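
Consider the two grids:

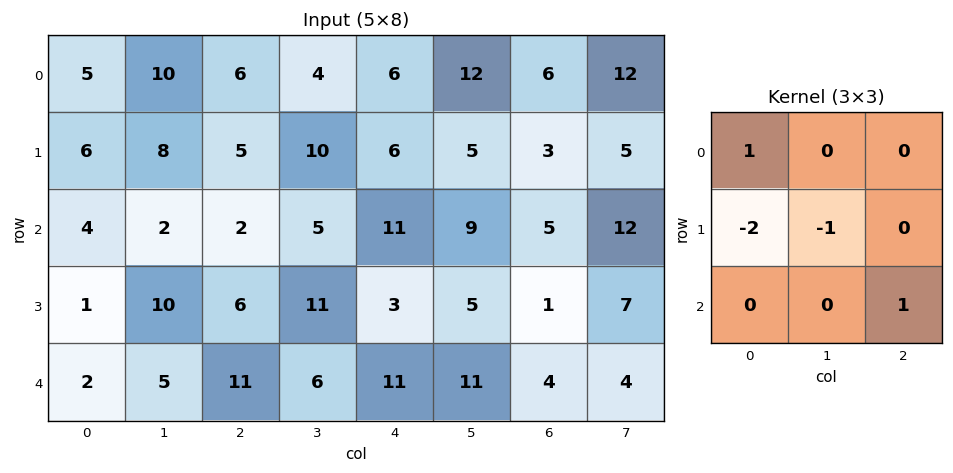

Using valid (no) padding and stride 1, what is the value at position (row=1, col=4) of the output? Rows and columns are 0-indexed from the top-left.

The receptive field on the input at this output position is [6 5 3 / 11 9 5 / 3 5 1]. Elementwise product with the kernel and sum: 6·1 + 11·-2 + 9·-1 + 1·1.

-24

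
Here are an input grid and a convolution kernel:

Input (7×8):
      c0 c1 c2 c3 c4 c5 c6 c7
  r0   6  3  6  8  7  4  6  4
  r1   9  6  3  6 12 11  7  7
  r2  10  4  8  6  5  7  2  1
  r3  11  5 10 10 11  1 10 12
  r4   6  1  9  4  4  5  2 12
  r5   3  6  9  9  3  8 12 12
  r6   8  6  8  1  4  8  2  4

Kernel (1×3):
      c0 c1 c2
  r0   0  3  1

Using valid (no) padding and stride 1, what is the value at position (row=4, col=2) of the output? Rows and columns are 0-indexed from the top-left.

The receptive field on the input at this output position is [9 4 4]. Elementwise product with the kernel and sum: 4·3 + 4·1.

16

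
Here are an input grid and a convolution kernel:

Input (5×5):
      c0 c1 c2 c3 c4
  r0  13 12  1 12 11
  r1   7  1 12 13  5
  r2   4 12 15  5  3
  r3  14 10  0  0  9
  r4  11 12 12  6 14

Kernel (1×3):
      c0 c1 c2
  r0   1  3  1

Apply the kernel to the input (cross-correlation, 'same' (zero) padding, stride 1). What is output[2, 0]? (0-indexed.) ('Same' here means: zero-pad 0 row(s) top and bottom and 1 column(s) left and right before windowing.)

24

The receptive field on the zero-padded input at this output position is [0 4 12]. Elementwise product with the kernel and sum: 0·1 + 4·3 + 12·1.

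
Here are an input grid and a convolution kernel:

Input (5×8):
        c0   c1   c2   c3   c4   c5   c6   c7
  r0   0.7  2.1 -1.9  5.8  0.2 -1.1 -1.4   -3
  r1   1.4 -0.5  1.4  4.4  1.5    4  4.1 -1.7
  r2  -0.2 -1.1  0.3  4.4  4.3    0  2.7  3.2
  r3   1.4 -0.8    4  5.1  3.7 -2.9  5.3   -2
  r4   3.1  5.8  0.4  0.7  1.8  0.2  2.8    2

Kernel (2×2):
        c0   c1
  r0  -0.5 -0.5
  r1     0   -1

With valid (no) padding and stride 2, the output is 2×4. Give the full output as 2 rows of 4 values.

-0.9 -6.35 -3.55 3.9
1.45 -7.45 0.75 -0.95

Output[0,0]: The receptive field on the input at this output position is [0.7 2.1 / 1.4 -0.5]. Elementwise product with the kernel and sum: 0.7·-0.5 + 2.1·-0.5 + -0.5·-1.
Output[0,1]: The receptive field on the input at this output position is [-1.9 5.8 / 1.4 4.4]. Elementwise product with the kernel and sum: -1.9·-0.5 + 5.8·-0.5 + 4.4·-1.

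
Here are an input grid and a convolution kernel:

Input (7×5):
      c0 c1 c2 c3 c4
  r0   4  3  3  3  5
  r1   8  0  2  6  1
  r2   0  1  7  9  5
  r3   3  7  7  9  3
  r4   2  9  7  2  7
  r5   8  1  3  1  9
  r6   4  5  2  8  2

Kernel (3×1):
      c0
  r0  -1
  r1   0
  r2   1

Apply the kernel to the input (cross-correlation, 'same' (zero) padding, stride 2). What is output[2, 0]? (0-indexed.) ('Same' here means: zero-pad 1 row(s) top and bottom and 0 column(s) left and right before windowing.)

5

The receptive field on the zero-padded input at this output position is [3 / 2 / 8]. Elementwise product with the kernel and sum: 3·-1 + 8·1.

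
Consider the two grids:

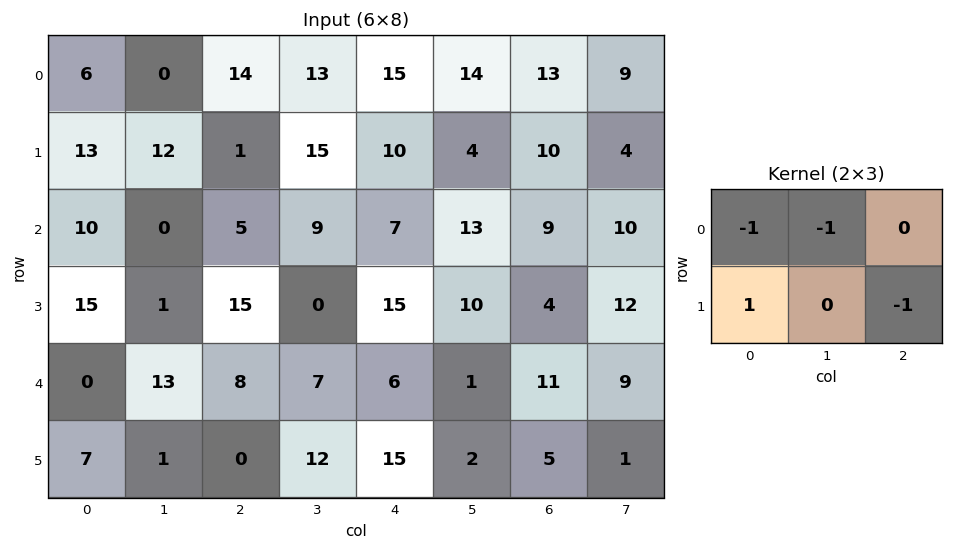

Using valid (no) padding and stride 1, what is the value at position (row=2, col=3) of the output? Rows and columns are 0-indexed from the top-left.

The receptive field on the input at this output position is [9 7 13 / 0 15 10]. Elementwise product with the kernel and sum: 9·-1 + 7·-1 + 0·1 + 10·-1.

-26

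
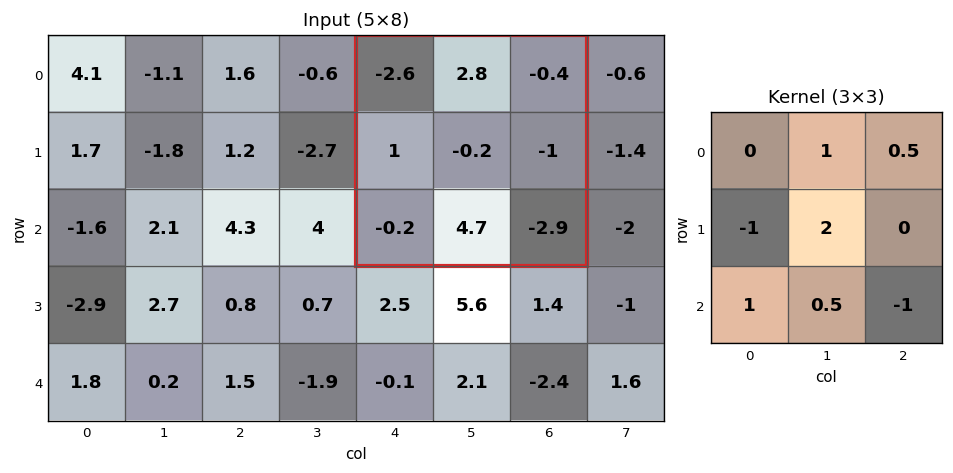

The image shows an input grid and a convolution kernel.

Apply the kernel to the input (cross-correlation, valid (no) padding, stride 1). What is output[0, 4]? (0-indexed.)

The receptive field on the input at this output position is [-2.6 2.8 -0.4 / 1 -0.2 -1 / -0.2 4.7 -2.9]. Elementwise product with the kernel and sum: 2.8·1 + -0.4·0.5 + 1·-1 + -0.2·2 + -0.2·1 + 4.7·0.5 + -2.9·-1.

6.25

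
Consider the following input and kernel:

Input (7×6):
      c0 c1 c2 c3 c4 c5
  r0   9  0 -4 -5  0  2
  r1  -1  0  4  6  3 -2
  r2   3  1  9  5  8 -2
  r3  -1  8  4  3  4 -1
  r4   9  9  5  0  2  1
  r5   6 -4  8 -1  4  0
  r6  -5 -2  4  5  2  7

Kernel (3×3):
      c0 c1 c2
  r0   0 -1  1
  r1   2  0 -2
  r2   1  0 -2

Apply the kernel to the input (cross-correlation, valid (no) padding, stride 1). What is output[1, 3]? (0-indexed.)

The receptive field on the input at this output position is [6 3 -2 / 5 8 -2 / 3 4 -1]. Elementwise product with the kernel and sum: 3·-1 + -2·1 + 5·2 + -2·-2 + 3·1 + -1·-2.

14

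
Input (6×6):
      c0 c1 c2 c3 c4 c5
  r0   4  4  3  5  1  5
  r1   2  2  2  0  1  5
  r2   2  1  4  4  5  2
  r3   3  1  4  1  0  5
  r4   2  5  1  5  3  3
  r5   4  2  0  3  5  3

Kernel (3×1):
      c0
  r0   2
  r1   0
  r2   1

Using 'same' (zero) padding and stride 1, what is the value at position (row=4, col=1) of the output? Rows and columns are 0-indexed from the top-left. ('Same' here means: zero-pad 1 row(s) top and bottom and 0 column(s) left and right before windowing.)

The receptive field on the zero-padded input at this output position is [1 / 5 / 2]. Elementwise product with the kernel and sum: 1·2 + 2·1.

4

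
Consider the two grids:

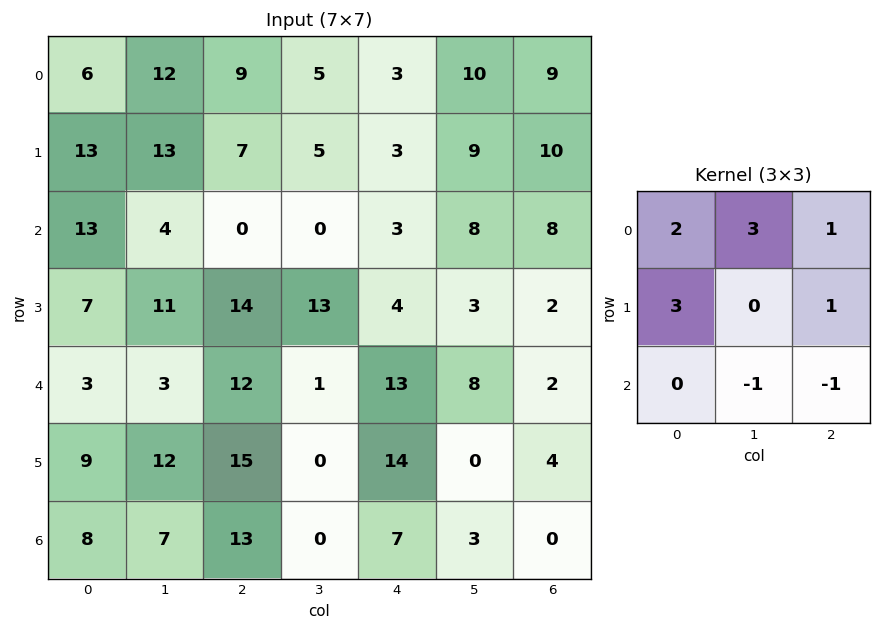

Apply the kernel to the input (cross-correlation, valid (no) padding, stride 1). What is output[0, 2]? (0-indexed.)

The receptive field on the input at this output position is [9 5 3 / 7 5 3 / 0 0 3]. Elementwise product with the kernel and sum: 9·2 + 5·3 + 3·1 + 7·3 + 3·1 + 0·-1 + 3·-1.

57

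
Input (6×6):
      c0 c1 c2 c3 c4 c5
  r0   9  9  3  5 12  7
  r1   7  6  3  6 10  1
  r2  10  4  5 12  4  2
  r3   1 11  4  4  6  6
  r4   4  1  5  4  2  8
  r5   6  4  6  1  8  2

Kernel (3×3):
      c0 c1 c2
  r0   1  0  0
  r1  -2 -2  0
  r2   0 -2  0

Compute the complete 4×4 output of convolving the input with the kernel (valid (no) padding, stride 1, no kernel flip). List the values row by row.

-25 -19 -39 -35
-43 -20 -39 -38
-16 -36 -19 -12
-17 -13 -16 -24

Output[0,0]: The receptive field on the input at this output position is [9 9 3 / 7 6 3 / 10 4 5]. Elementwise product with the kernel and sum: 9·1 + 7·-2 + 6·-2 + 4·-2.
Output[0,1]: The receptive field on the input at this output position is [9 3 5 / 6 3 6 / 4 5 12]. Elementwise product with the kernel and sum: 9·1 + 6·-2 + 3·-2 + 5·-2.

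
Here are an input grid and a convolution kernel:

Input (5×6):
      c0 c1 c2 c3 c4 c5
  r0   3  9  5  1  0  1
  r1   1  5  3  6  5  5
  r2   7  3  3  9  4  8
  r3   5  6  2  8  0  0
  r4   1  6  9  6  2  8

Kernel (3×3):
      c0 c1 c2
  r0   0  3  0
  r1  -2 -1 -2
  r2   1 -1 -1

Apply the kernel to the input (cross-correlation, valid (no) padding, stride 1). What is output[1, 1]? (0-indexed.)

-22

The receptive field on the input at this output position is [5 3 6 / 3 3 9 / 6 2 8]. Elementwise product with the kernel and sum: 3·3 + 3·-2 + 3·-1 + 9·-2 + 6·1 + 2·-1 + 8·-1.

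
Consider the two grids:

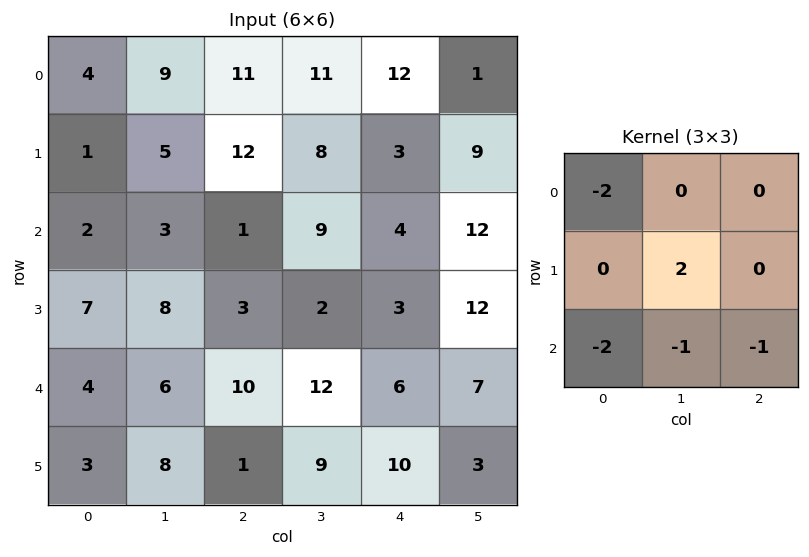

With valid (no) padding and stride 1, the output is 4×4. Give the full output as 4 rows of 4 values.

-6 -10 -21 -50
-21 -29 -17 -27
-12 -34 -36 -49
-17 -22 -3 -23

Output[0,0]: The receptive field on the input at this output position is [4 9 11 / 1 5 12 / 2 3 1]. Elementwise product with the kernel and sum: 4·-2 + 5·2 + 2·-2 + 3·-1 + 1·-1.
Output[0,1]: The receptive field on the input at this output position is [9 11 11 / 5 12 8 / 3 1 9]. Elementwise product with the kernel and sum: 9·-2 + 12·2 + 3·-2 + 1·-1 + 9·-1.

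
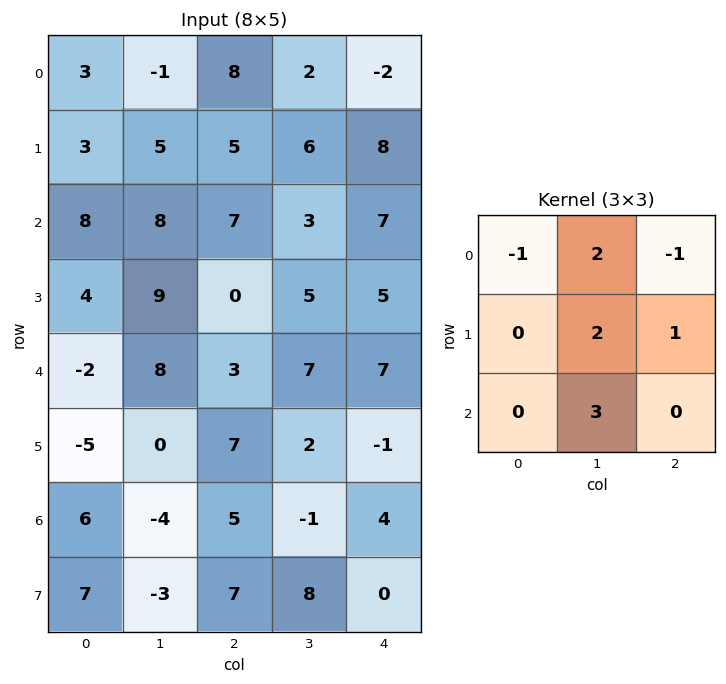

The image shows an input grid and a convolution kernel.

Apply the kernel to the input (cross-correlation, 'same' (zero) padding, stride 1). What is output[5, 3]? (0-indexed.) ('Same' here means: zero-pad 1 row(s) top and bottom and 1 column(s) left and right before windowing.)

4

The receptive field on the zero-padded input at this output position is [3 7 7 / 7 2 -1 / 5 -1 4]. Elementwise product with the kernel and sum: 3·-1 + 7·2 + 7·-1 + 2·2 + -1·1 + -1·3.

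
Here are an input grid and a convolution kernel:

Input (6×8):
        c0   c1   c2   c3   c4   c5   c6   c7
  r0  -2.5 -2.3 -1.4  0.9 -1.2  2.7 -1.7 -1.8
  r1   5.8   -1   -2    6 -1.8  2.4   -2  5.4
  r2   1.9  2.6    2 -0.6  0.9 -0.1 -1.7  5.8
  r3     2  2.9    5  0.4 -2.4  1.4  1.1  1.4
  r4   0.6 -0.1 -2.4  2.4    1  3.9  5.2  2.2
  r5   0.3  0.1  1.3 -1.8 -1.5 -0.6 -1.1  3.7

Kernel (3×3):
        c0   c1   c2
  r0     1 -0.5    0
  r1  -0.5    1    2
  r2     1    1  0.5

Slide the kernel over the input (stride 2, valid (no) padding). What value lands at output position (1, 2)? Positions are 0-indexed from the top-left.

13.25

The receptive field on the input at this output position is [0.9 -0.1 -1.7 / -2.4 1.4 1.1 / 1 3.9 5.2]. Elementwise product with the kernel and sum: 0.9·1 + -0.1·-0.5 + -2.4·-0.5 + 1.4·1 + 1.1·2 + 1·1 + 3.9·1 + 5.2·0.5.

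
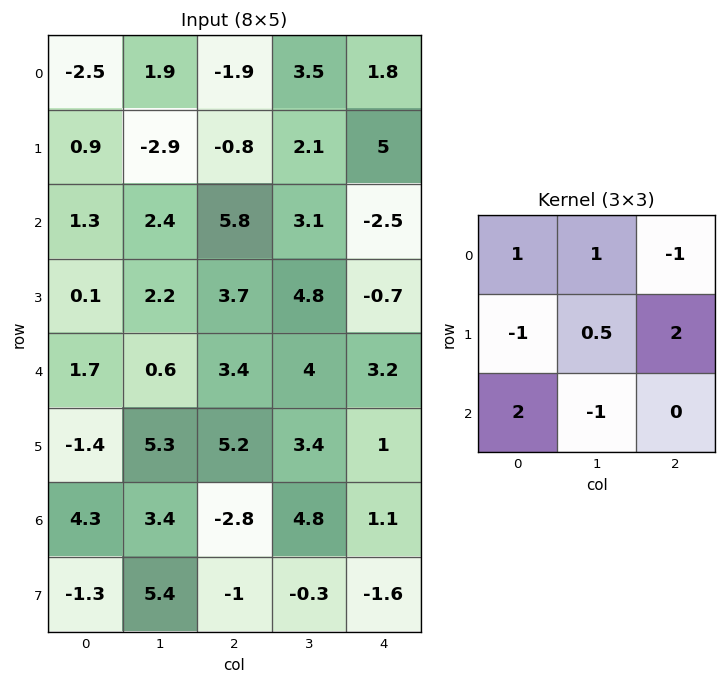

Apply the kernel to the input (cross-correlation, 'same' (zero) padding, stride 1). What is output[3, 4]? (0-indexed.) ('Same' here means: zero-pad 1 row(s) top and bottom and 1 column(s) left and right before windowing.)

The receptive field on the zero-padded input at this output position is [3.1 -2.5 0 / 4.8 -0.7 0 / 4 3.2 0]. Elementwise product with the kernel and sum: 3.1·1 + -2.5·1 + 0·-1 + 4.8·-1 + -0.7·0.5 + 0·2 + 4·2 + 3.2·-1.

0.25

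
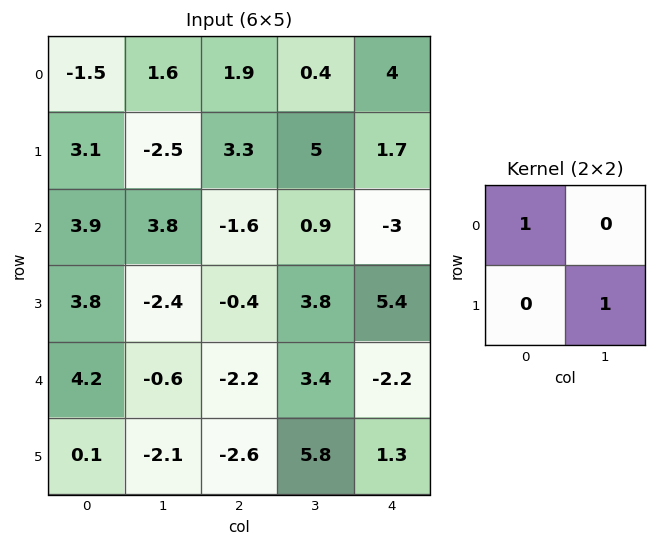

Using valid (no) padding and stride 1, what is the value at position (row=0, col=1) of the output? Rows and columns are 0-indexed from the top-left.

The receptive field on the input at this output position is [1.6 1.9 / -2.5 3.3]. Elementwise product with the kernel and sum: 1.6·1 + 3.3·1.

4.9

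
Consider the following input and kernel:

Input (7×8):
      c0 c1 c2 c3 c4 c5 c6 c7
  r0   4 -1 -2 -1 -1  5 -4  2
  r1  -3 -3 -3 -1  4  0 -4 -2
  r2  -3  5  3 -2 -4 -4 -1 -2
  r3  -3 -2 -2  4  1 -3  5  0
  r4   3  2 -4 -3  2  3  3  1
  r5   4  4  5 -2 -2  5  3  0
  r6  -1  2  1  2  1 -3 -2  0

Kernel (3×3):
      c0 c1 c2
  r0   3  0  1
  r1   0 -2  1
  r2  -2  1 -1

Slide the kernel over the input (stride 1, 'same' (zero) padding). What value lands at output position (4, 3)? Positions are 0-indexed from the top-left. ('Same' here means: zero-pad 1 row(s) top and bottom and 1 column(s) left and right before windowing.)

-7

The receptive field on the zero-padded input at this output position is [-2 4 1 / -4 -3 2 / 5 -2 -2]. Elementwise product with the kernel and sum: -2·3 + 1·1 + -3·-2 + 2·1 + 5·-2 + -2·1 + -2·-1.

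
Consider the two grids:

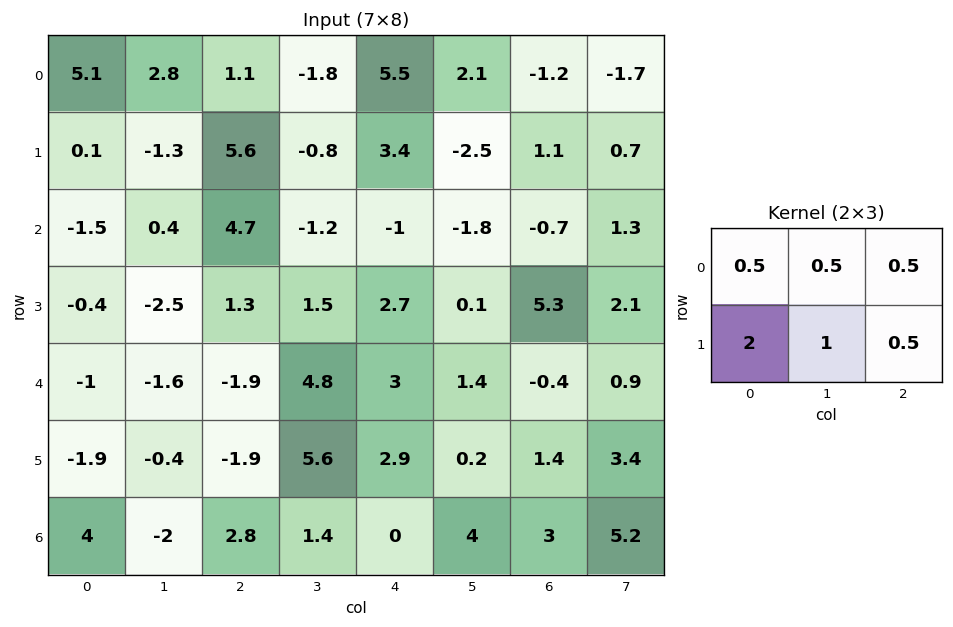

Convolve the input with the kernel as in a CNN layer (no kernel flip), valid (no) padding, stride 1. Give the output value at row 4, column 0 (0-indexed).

-7.4

The receptive field on the input at this output position is [-1 -1.6 -1.9 / -1.9 -0.4 -1.9]. Elementwise product with the kernel and sum: -1·0.5 + -1.6·0.5 + -1.9·0.5 + -1.9·2 + -0.4·1 + -1.9·0.5.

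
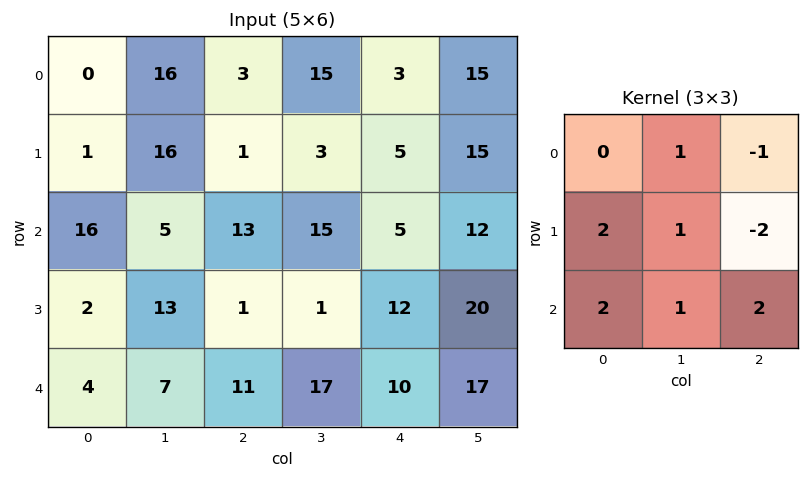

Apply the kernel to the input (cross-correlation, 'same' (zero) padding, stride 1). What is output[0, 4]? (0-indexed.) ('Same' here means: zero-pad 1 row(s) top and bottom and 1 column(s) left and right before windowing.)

44

The receptive field on the zero-padded input at this output position is [0 0 0 / 15 3 15 / 3 5 15]. Elementwise product with the kernel and sum: 0·1 + 0·-1 + 15·2 + 3·1 + 15·-2 + 3·2 + 5·1 + 15·2.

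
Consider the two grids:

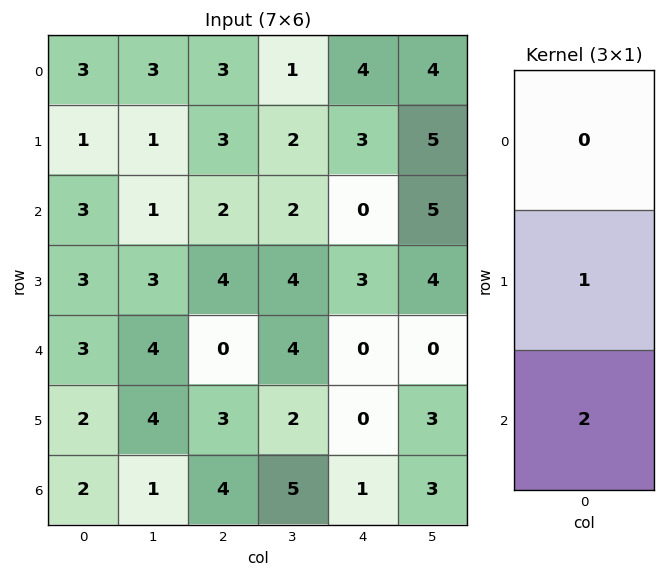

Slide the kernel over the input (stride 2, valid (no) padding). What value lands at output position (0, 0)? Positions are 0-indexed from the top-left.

7

The receptive field on the input at this output position is [3 / 1 / 3]. Elementwise product with the kernel and sum: 1·1 + 3·2.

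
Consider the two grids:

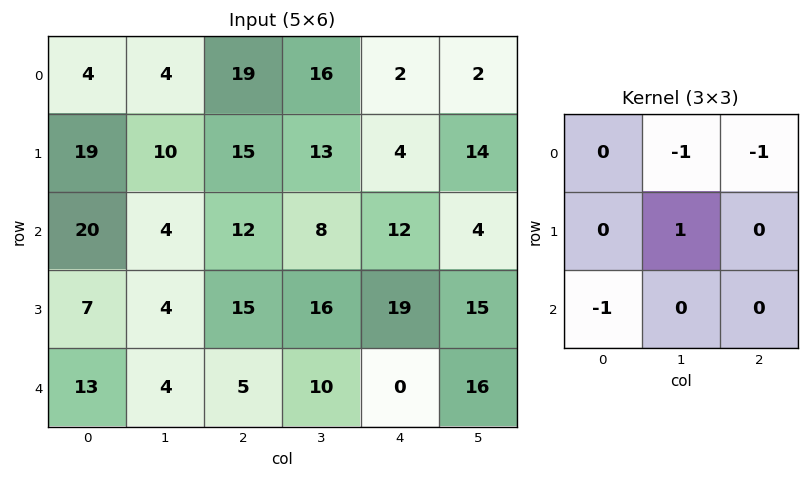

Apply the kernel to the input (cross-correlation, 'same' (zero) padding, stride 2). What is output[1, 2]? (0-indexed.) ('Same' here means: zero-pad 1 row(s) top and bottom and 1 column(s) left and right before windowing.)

The receptive field on the zero-padded input at this output position is [13 4 14 / 8 12 4 / 16 19 15]. Elementwise product with the kernel and sum: 4·-1 + 14·-1 + 12·1 + 16·-1.

-22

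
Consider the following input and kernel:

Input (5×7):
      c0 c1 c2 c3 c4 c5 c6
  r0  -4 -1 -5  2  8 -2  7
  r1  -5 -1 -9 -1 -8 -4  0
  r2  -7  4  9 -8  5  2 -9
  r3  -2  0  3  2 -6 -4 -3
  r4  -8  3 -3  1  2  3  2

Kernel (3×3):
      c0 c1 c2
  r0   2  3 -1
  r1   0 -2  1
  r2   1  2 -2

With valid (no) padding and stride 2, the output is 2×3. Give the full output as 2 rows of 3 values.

-30 -35 38
-4 -26 34

Output[0,0]: The receptive field on the input at this output position is [-4 -1 -5 / -5 -1 -9 / -7 4 9]. Elementwise product with the kernel and sum: -4·2 + -1·3 + -5·-1 + -1·-2 + -9·1 + -7·1 + 4·2 + 9·-2.
Output[0,1]: The receptive field on the input at this output position is [-5 2 8 / -9 -1 -8 / 9 -8 5]. Elementwise product with the kernel and sum: -5·2 + 2·3 + 8·-1 + -1·-2 + -8·1 + 9·1 + -8·2 + 5·-2.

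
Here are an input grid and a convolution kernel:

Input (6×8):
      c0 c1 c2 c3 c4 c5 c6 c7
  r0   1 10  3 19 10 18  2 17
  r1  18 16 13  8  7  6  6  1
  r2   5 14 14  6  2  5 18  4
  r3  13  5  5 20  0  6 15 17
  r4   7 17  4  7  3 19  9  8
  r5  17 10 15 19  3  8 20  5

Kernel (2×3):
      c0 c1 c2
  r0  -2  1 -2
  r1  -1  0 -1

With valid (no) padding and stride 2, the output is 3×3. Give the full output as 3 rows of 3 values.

Output[0,0]: The receptive field on the input at this output position is [1 10 3 / 18 16 13]. Elementwise product with the kernel and sum: 1·-2 + 10·1 + 3·-2 + 18·-1 + 13·-1.
Output[0,1]: The receptive field on the input at this output position is [3 19 10 / 13 8 7]. Elementwise product with the kernel and sum: 3·-2 + 19·1 + 10·-2 + 13·-1 + 7·-1.

-29 -27 -19
-42 -31 -50
-37 -25 -28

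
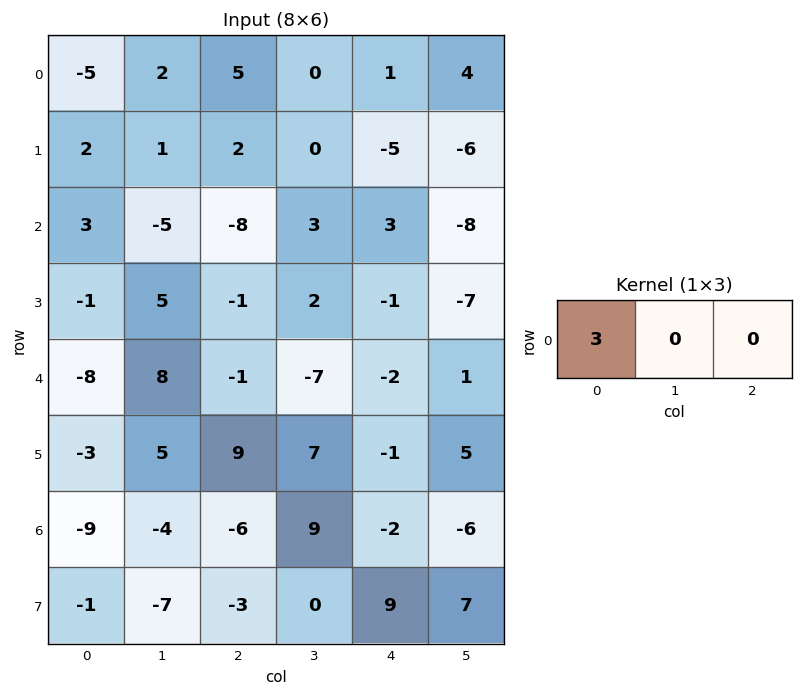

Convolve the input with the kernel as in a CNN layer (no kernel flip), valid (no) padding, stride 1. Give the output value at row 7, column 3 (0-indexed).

0

The receptive field on the input at this output position is [0 9 7]. Elementwise product with the kernel and sum: 0·3.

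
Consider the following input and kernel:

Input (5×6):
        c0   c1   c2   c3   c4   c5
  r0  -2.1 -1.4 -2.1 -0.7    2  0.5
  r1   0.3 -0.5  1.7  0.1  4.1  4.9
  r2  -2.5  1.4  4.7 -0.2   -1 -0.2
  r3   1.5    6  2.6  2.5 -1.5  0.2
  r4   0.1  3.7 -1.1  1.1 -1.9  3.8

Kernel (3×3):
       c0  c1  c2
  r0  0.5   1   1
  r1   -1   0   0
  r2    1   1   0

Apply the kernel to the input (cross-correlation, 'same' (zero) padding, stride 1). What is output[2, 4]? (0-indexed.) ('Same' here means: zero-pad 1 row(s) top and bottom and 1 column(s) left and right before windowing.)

10.25

The receptive field on the zero-padded input at this output position is [0.1 4.1 4.9 / -0.2 -1 -0.2 / 2.5 -1.5 0.2]. Elementwise product with the kernel and sum: 0.1·0.5 + 4.1·1 + 4.9·1 + -0.2·-1 + 2.5·1 + -1.5·1.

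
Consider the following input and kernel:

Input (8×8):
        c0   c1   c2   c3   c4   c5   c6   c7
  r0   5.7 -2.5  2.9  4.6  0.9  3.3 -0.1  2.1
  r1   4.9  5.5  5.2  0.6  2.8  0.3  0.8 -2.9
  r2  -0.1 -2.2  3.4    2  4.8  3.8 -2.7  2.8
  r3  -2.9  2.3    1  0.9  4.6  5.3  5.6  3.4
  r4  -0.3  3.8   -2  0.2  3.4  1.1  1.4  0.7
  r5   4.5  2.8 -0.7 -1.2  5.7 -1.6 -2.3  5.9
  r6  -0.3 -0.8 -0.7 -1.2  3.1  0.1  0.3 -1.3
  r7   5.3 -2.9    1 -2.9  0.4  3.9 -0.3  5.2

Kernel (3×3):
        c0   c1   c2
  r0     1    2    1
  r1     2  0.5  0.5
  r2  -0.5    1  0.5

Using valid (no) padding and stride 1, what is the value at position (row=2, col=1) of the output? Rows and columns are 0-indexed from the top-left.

The receptive field on the input at this output position is [-2.2 3.4 2 / 2.3 1 0.9 / 3.8 -2 0.2]. Elementwise product with the kernel and sum: -2.2·1 + 3.4·2 + 2·1 + 2.3·2 + 1·0.5 + 0.9·0.5 + 3.8·-0.5 + -2·1 + 0.2·0.5.

8.35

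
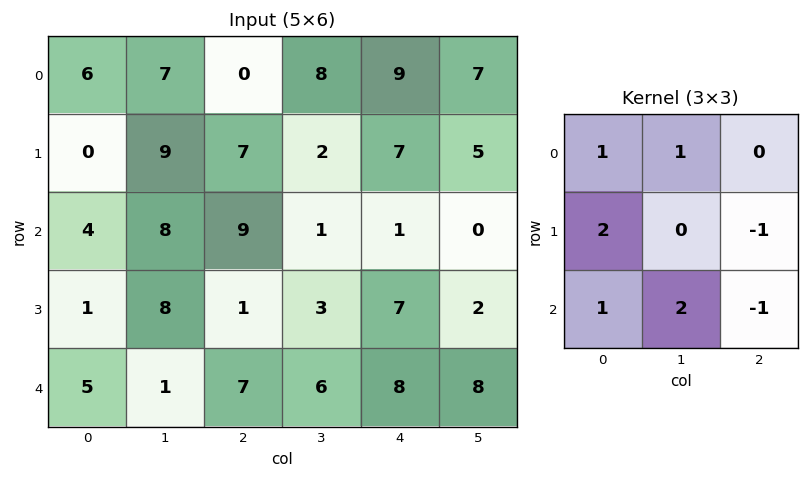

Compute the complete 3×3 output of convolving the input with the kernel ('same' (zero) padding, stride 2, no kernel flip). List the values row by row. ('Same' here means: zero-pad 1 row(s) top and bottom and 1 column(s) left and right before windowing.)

Output[0,0]: The receptive field on the zero-padded input at this output position is [0 0 0 / 0 6 7 / 0 0 9]. Elementwise product with the kernel and sum: 0·1 + 0·1 + 0·2 + 7·-1 + 0·1 + 0·2 + 9·-1.

-16 27 20
-14 38 26
0 5 14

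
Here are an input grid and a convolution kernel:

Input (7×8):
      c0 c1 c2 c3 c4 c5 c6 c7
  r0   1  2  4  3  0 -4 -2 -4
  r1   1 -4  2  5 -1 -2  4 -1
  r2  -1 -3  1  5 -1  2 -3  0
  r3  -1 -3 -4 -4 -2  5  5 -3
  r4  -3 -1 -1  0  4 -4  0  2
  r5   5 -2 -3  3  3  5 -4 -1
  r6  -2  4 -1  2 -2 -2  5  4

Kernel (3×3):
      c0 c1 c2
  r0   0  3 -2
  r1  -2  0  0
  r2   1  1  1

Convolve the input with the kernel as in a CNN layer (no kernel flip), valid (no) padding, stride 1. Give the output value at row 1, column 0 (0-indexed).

The receptive field on the input at this output position is [1 -4 2 / -1 -3 1 / -1 -3 -4]. Elementwise product with the kernel and sum: -4·3 + 2·-2 + -1·-2 + -1·1 + -3·1 + -4·1.

-22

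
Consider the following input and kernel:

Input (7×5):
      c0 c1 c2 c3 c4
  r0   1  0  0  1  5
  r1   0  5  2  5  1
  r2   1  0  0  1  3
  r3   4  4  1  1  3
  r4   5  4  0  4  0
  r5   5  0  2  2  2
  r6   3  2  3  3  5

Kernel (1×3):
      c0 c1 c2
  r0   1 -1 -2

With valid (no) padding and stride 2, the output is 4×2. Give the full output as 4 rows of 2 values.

Output[0,0]: The receptive field on the input at this output position is [1 0 0]. Elementwise product with the kernel and sum: 1·1 + 0·-1 + 0·-2.
Output[0,1]: The receptive field on the input at this output position is [0 1 5]. Elementwise product with the kernel and sum: 0·1 + 1·-1 + 5·-2.

1 -11
1 -7
1 -4
-5 -10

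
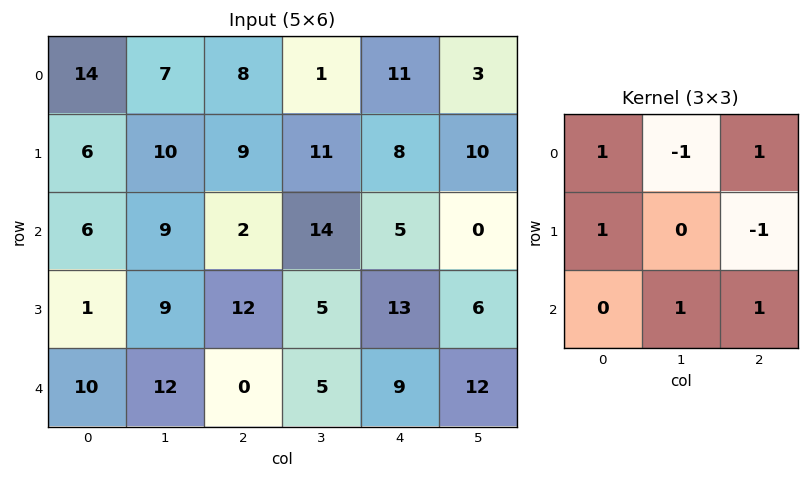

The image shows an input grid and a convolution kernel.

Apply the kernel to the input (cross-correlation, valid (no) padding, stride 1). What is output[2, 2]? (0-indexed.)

The receptive field on the input at this output position is [2 14 5 / 12 5 13 / 0 5 9]. Elementwise product with the kernel and sum: 2·1 + 14·-1 + 5·1 + 12·1 + 13·-1 + 5·1 + 9·1.

6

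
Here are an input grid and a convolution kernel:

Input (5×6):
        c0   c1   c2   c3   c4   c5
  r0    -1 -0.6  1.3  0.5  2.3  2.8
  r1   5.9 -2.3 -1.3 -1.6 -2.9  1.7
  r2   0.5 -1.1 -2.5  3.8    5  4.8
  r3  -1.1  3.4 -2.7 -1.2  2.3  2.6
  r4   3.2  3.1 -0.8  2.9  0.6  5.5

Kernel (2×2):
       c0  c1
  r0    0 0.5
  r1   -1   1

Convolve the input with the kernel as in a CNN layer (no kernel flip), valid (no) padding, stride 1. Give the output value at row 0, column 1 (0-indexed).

1.65

The receptive field on the input at this output position is [-0.6 1.3 / -2.3 -1.3]. Elementwise product with the kernel and sum: 1.3·0.5 + -2.3·-1 + -1.3·1.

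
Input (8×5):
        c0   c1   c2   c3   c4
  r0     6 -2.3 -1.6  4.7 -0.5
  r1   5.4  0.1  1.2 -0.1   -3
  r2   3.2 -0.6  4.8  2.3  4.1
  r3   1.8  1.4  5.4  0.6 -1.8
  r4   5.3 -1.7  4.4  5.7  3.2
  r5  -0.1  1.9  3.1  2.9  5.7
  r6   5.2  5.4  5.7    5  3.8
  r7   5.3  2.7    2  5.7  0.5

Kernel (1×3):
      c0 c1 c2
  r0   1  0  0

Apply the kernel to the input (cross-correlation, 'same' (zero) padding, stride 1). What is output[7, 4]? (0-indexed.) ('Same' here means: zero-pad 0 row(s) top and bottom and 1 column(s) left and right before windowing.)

The receptive field on the zero-padded input at this output position is [5.7 0.5 0]. Elementwise product with the kernel and sum: 5.7·1.

5.7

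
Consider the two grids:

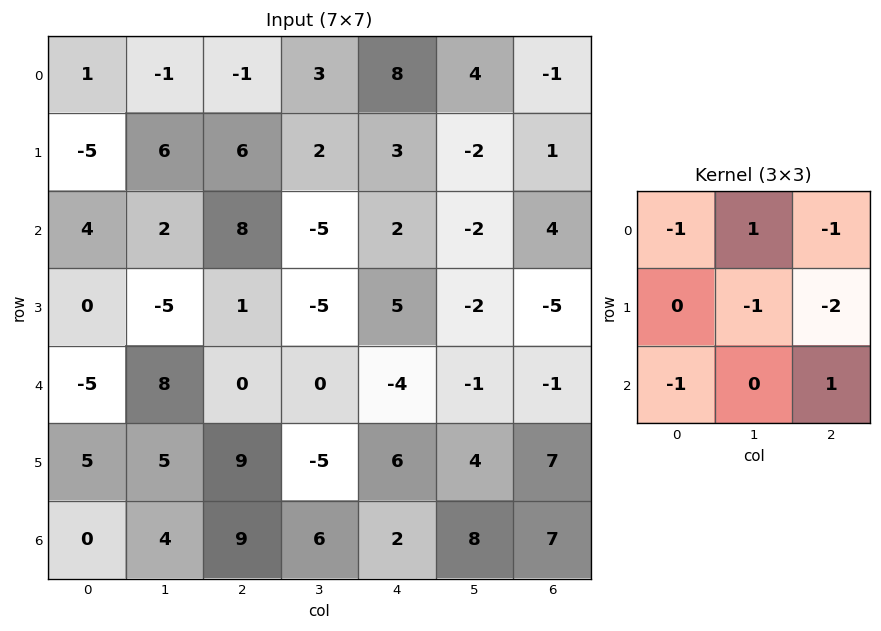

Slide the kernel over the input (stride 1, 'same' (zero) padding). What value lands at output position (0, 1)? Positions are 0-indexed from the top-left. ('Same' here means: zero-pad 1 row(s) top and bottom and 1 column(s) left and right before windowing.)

The receptive field on the zero-padded input at this output position is [0 0 0 / 1 -1 -1 / -5 6 6]. Elementwise product with the kernel and sum: 0·-1 + 0·1 + 0·-1 + -1·-1 + -1·-2 + -5·-1 + 6·1.

14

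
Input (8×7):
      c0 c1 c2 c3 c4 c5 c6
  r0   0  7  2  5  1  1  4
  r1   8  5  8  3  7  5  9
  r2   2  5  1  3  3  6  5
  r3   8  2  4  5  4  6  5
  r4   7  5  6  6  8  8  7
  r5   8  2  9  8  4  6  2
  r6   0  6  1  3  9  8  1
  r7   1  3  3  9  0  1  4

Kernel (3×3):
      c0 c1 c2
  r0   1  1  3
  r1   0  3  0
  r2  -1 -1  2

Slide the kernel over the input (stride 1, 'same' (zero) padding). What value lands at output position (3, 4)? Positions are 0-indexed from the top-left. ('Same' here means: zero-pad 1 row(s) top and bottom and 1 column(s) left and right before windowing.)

The receptive field on the zero-padded input at this output position is [3 3 6 / 5 4 6 / 6 8 8]. Elementwise product with the kernel and sum: 3·1 + 3·1 + 6·3 + 4·3 + 6·-1 + 8·-1 + 8·2.

38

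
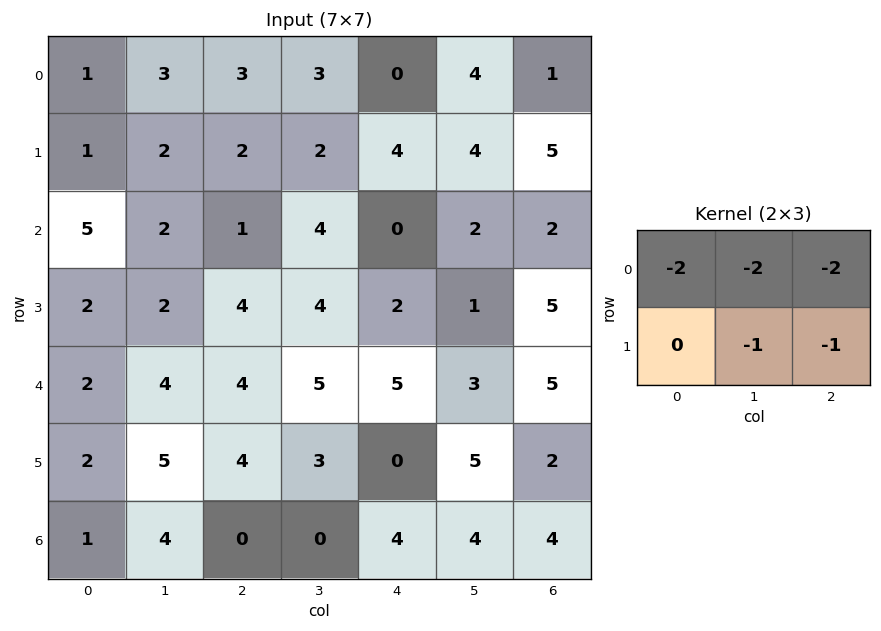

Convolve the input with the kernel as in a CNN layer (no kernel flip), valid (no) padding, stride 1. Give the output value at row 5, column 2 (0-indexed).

The receptive field on the input at this output position is [4 3 0 / 0 0 4]. Elementwise product with the kernel and sum: 4·-2 + 3·-2 + 0·-2 + 0·-1 + 4·-1.

-18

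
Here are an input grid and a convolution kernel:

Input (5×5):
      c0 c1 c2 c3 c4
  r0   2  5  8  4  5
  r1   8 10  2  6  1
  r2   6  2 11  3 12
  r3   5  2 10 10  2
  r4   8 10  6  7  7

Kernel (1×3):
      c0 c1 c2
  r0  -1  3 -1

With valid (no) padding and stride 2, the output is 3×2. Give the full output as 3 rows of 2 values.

5 -1
-11 -14
16 8

Output[0,0]: The receptive field on the input at this output position is [2 5 8]. Elementwise product with the kernel and sum: 2·-1 + 5·3 + 8·-1.
Output[0,1]: The receptive field on the input at this output position is [8 4 5]. Elementwise product with the kernel and sum: 8·-1 + 4·3 + 5·-1.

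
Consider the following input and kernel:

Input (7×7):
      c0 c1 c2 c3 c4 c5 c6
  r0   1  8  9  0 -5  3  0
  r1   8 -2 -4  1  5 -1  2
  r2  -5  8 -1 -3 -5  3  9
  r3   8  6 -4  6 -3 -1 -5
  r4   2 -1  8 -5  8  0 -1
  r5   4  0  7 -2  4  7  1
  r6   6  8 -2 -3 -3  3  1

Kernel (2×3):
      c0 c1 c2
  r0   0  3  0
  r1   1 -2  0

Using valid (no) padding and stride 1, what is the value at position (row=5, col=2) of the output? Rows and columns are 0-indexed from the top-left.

-2

The receptive field on the input at this output position is [7 -2 4 / -2 -3 -3]. Elementwise product with the kernel and sum: -2·3 + -2·1 + -3·-2.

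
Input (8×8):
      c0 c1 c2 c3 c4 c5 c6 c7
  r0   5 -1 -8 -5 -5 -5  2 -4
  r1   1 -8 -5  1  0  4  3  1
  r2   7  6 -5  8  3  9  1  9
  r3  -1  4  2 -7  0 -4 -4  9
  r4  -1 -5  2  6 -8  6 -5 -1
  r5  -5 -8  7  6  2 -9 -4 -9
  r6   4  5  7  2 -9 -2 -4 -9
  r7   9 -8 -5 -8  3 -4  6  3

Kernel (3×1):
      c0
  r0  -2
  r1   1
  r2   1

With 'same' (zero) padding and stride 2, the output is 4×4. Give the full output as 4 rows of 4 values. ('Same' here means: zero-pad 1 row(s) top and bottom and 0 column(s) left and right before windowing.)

Output[0,0]: The receptive field on the zero-padded input at this output position is [0 / 5 / 1]. Elementwise product with the kernel and sum: 0·-2 + 5·1 + 1·1.
Output[0,1]: The receptive field on the zero-padded input at this output position is [0 / -8 / -5]. Elementwise product with the kernel and sum: 0·-2 + -8·1 + -5·1.

6 -13 -5 5
4 7 3 -9
-4 5 -6 -1
23 -12 -10 10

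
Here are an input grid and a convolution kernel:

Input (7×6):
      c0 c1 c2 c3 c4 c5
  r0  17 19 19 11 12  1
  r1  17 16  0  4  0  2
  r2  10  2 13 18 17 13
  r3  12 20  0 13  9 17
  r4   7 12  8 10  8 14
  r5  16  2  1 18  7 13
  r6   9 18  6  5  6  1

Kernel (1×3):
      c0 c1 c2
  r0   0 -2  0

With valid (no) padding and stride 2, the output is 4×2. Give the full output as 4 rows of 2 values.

Output[0,0]: The receptive field on the input at this output position is [17 19 19]. Elementwise product with the kernel and sum: 19·-2.
Output[0,1]: The receptive field on the input at this output position is [19 11 12]. Elementwise product with the kernel and sum: 11·-2.

-38 -22
-4 -36
-24 -20
-36 -10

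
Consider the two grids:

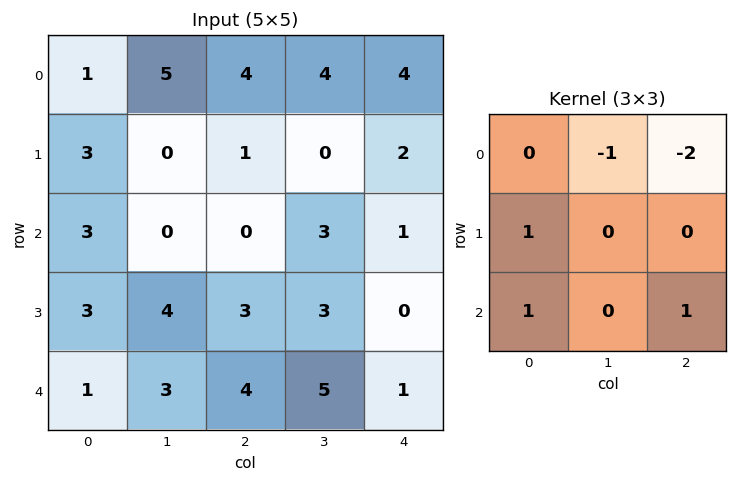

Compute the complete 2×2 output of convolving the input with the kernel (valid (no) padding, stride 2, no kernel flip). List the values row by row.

-7 -10
8 3

Output[0,0]: The receptive field on the input at this output position is [1 5 4 / 3 0 1 / 3 0 0]. Elementwise product with the kernel and sum: 5·-1 + 4·-2 + 3·1 + 3·1 + 0·1.
Output[0,1]: The receptive field on the input at this output position is [4 4 4 / 1 0 2 / 0 3 1]. Elementwise product with the kernel and sum: 4·-1 + 4·-2 + 1·1 + 0·1 + 1·1.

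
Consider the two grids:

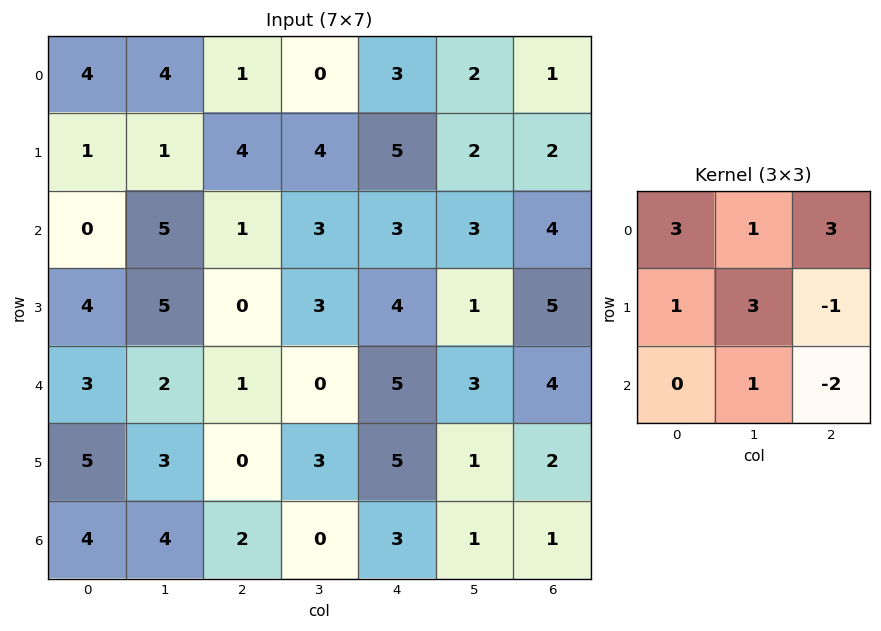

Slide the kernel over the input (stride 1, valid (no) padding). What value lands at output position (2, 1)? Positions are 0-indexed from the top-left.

The receptive field on the input at this output position is [5 1 3 / 5 0 3 / 2 1 0]. Elementwise product with the kernel and sum: 5·3 + 1·1 + 3·3 + 5·1 + 0·3 + 3·-1 + 1·1 + 0·-2.

28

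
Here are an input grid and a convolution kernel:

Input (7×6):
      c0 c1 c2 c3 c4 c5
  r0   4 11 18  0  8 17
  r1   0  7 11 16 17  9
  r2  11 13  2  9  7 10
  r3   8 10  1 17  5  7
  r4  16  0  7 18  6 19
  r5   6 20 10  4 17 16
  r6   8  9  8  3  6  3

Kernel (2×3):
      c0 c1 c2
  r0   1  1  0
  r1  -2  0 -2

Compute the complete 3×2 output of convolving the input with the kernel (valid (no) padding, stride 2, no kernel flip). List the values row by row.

-7 -38
6 -1
-16 -29

Output[0,0]: The receptive field on the input at this output position is [4 11 18 / 0 7 11]. Elementwise product with the kernel and sum: 4·1 + 11·1 + 0·-2 + 11·-2.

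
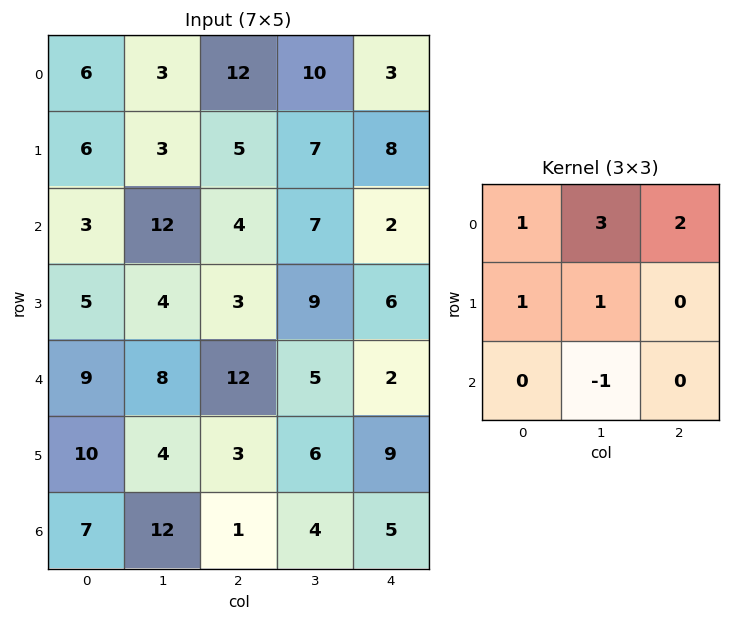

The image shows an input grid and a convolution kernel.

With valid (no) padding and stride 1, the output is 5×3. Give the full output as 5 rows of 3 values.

36 63 53
36 45 44
48 33 36
36 48 53
59 60 36

Output[0,0]: The receptive field on the input at this output position is [6 3 12 / 6 3 5 / 3 12 4]. Elementwise product with the kernel and sum: 6·1 + 3·3 + 12·2 + 6·1 + 3·1 + 12·-1.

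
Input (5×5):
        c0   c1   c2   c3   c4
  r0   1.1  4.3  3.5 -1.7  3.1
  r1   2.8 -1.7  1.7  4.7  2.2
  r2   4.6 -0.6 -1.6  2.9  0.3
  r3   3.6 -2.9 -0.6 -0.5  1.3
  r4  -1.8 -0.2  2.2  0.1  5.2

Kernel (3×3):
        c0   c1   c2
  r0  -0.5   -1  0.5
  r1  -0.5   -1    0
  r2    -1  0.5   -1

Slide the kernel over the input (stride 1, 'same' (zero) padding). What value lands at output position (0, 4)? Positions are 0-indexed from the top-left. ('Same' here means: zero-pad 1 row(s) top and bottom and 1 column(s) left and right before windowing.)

-5.85

The receptive field on the zero-padded input at this output position is [0 0 0 / -1.7 3.1 0 / 4.7 2.2 0]. Elementwise product with the kernel and sum: 0·-0.5 + 0·-1 + 0·0.5 + -1.7·-0.5 + 3.1·-1 + 4.7·-1 + 2.2·0.5 + 0·-1.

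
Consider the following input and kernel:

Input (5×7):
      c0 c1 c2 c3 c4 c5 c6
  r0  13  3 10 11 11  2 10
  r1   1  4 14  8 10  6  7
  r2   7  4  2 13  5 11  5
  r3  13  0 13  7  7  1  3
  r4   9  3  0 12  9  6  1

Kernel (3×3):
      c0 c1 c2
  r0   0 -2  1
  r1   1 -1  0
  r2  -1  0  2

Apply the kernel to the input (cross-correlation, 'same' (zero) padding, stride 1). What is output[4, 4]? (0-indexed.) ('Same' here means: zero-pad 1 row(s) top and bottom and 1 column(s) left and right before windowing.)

The receptive field on the zero-padded input at this output position is [7 7 1 / 12 9 6 / 0 0 0]. Elementwise product with the kernel and sum: 7·-2 + 1·1 + 12·1 + 9·-1 + 0·-1 + 0·2.

-10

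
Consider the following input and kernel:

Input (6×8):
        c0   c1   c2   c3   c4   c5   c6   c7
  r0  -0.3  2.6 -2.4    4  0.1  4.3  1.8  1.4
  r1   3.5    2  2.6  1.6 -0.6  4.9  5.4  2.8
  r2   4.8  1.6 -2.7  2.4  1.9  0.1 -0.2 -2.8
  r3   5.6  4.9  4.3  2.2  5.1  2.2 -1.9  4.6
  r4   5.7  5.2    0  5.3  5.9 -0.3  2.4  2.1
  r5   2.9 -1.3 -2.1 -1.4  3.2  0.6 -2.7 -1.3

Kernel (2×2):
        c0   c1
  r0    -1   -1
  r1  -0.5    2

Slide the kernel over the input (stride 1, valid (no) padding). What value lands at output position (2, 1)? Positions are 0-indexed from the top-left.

The receptive field on the input at this output position is [1.6 -2.7 / 4.9 4.3]. Elementwise product with the kernel and sum: 1.6·-1 + -2.7·-1 + 4.9·-0.5 + 4.3·2.

7.25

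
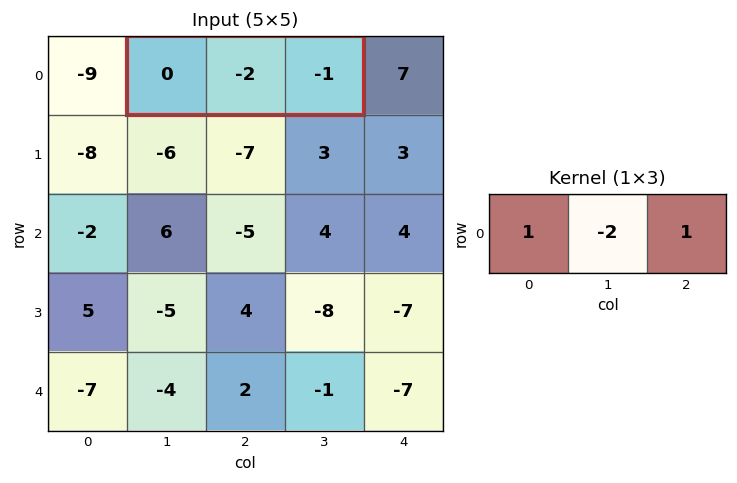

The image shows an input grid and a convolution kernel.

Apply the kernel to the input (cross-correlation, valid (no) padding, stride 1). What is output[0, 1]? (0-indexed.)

The receptive field on the input at this output position is [0 -2 -1]. Elementwise product with the kernel and sum: 0·1 + -2·-2 + -1·1.

3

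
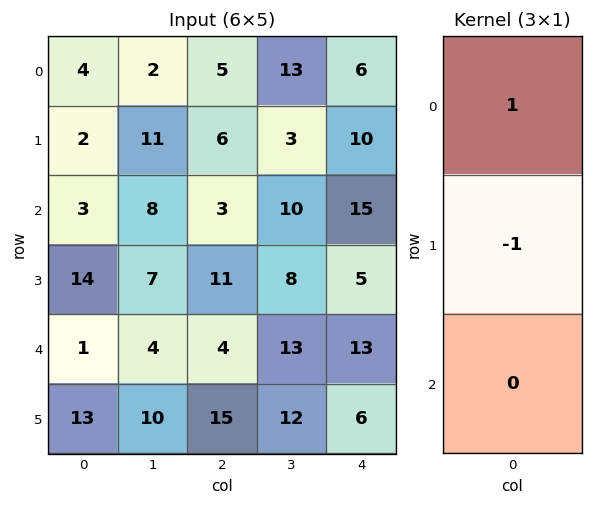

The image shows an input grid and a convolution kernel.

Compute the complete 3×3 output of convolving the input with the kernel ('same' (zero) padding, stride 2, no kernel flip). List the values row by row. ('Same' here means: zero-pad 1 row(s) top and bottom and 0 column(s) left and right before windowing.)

-4 -5 -6
-1 3 -5
13 7 -8

Output[0,0]: The receptive field on the zero-padded input at this output position is [0 / 4 / 2]. Elementwise product with the kernel and sum: 0·1 + 4·-1.
Output[0,1]: The receptive field on the zero-padded input at this output position is [0 / 5 / 6]. Elementwise product with the kernel and sum: 0·1 + 5·-1.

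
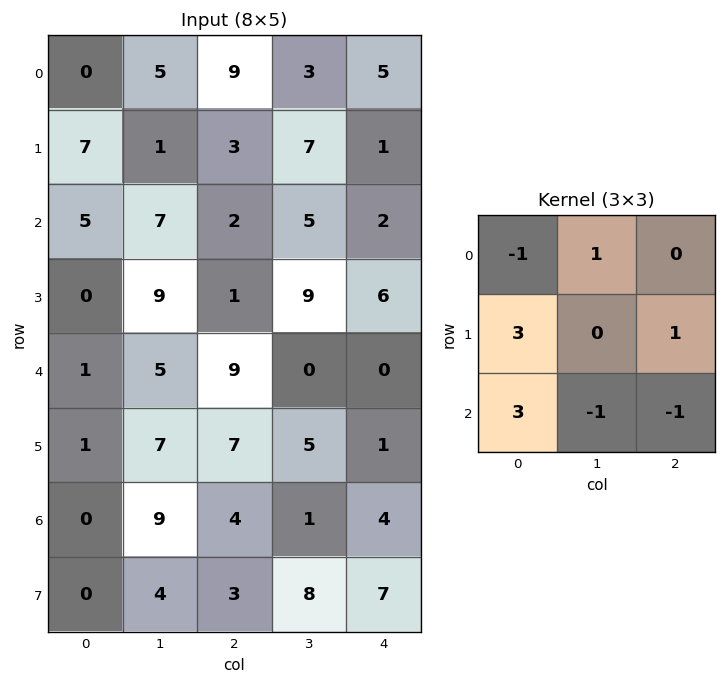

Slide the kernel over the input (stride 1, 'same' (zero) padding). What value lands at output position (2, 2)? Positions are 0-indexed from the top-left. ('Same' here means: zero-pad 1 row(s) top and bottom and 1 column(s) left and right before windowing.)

The receptive field on the zero-padded input at this output position is [1 3 7 / 7 2 5 / 9 1 9]. Elementwise product with the kernel and sum: 1·-1 + 3·1 + 7·3 + 5·1 + 9·3 + 1·-1 + 9·-1.

45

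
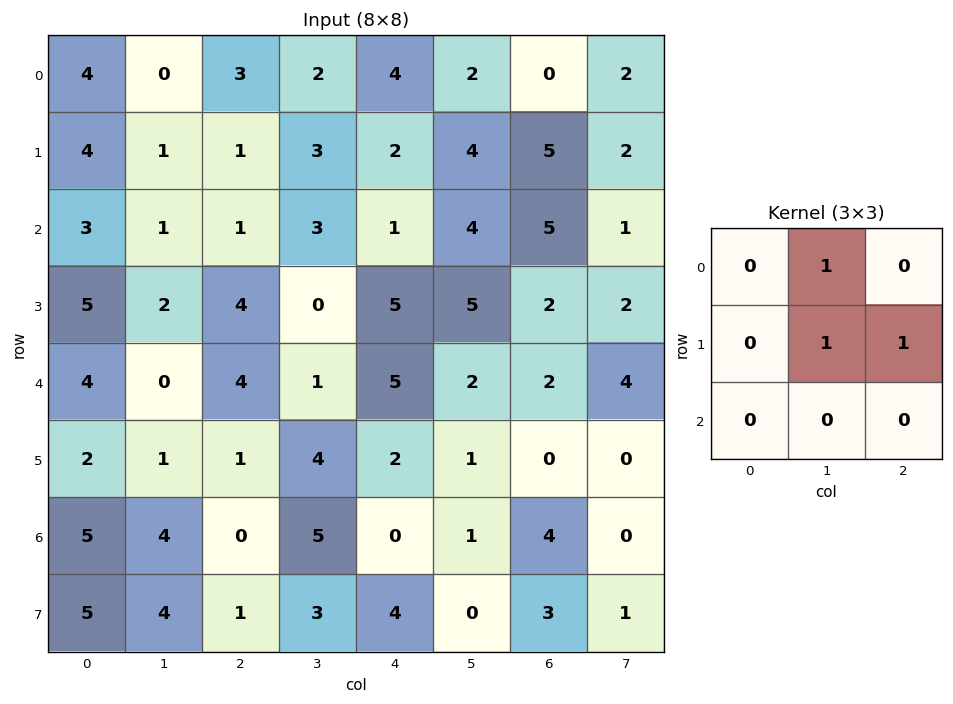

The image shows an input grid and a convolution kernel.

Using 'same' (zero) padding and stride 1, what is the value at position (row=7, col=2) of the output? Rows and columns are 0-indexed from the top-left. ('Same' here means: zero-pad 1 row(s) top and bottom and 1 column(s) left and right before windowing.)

4

The receptive field on the zero-padded input at this output position is [4 0 5 / 4 1 3 / 0 0 0]. Elementwise product with the kernel and sum: 0·1 + 1·1 + 3·1.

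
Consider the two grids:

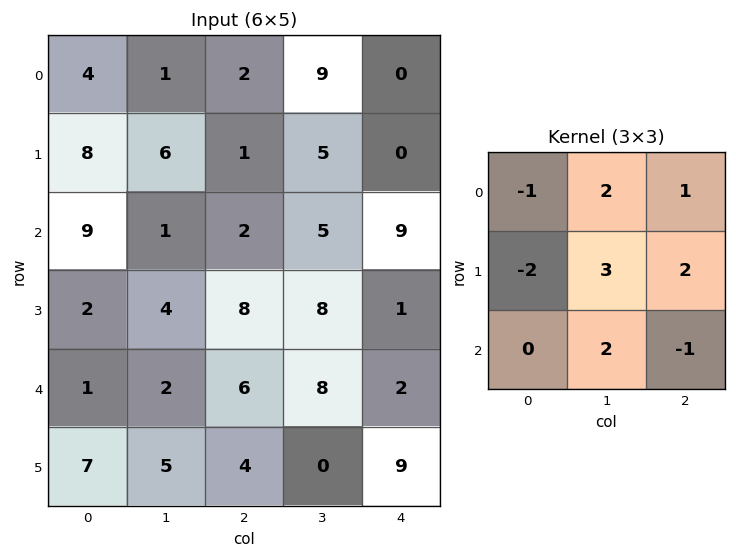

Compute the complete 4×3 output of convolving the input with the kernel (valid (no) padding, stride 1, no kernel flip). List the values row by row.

Output[0,0]: The receptive field on the input at this output position is [4 1 2 / 8 6 1 / 9 1 2]. Elementwise product with the kernel and sum: 4·-1 + 1·2 + 2·1 + 8·-2 + 6·3 + 1·2 + 1·2 + 2·-1.
Output[0,1]: The receptive field on the input at this output position is [1 2 9 / 6 1 5 / 1 2 5]. Elementwise product with the kernel and sum: 1·-1 + 2·2 + 9·1 + 6·-2 + 1·3 + 5·2 + 2·2 + 5·-1.

4 12 30
-6 23 53
17 44 41
36 58 16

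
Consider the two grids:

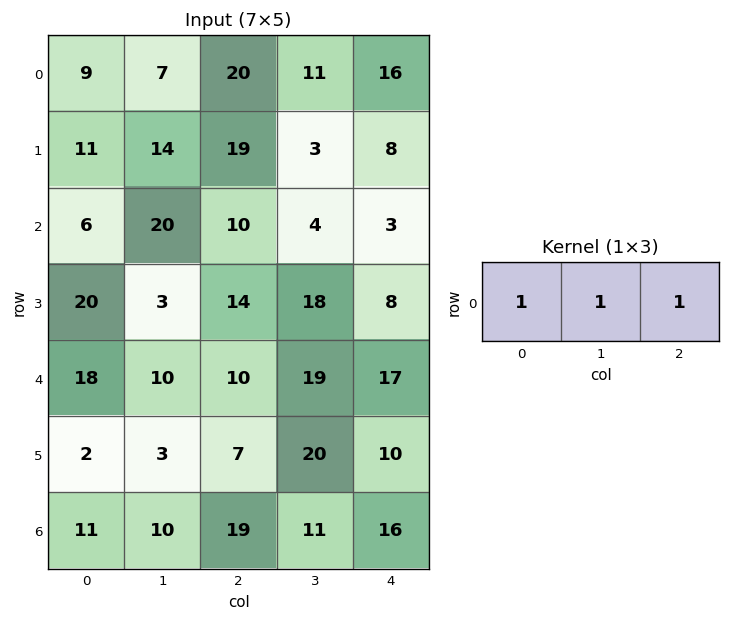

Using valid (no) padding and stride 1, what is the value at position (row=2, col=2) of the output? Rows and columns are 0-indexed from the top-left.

17

The receptive field on the input at this output position is [10 4 3]. Elementwise product with the kernel and sum: 10·1 + 4·1 + 3·1.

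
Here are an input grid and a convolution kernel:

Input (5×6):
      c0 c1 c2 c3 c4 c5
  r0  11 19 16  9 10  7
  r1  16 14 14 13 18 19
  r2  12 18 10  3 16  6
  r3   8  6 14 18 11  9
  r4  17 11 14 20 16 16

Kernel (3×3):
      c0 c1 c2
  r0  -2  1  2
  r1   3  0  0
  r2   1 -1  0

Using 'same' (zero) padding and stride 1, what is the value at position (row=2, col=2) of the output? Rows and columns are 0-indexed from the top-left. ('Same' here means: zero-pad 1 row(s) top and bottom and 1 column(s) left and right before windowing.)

The receptive field on the zero-padded input at this output position is [14 14 13 / 18 10 3 / 6 14 18]. Elementwise product with the kernel and sum: 14·-2 + 14·1 + 13·2 + 18·3 + 6·1 + 14·-1.

58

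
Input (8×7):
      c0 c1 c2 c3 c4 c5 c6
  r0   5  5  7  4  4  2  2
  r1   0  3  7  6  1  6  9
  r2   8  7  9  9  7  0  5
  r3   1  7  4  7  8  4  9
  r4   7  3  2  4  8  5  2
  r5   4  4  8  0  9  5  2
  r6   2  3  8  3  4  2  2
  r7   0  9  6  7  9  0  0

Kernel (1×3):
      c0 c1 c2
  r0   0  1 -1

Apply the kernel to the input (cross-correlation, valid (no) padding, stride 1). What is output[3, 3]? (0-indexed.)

4

The receptive field on the input at this output position is [7 8 4]. Elementwise product with the kernel and sum: 8·1 + 4·-1.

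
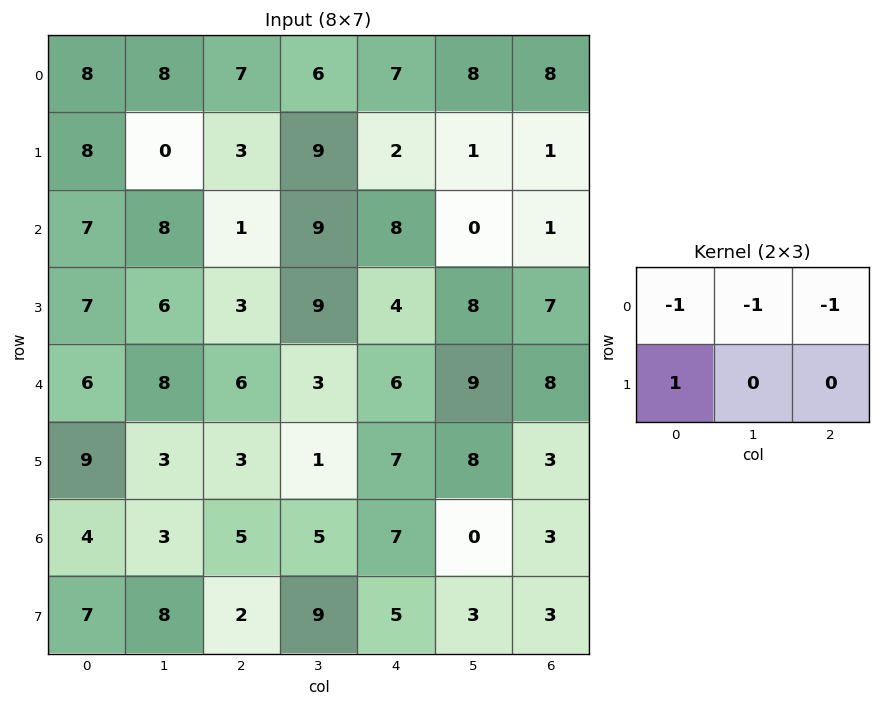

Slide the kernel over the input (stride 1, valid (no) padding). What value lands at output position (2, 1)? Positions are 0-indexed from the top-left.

-12

The receptive field on the input at this output position is [8 1 9 / 6 3 9]. Elementwise product with the kernel and sum: 8·-1 + 1·-1 + 9·-1 + 6·1.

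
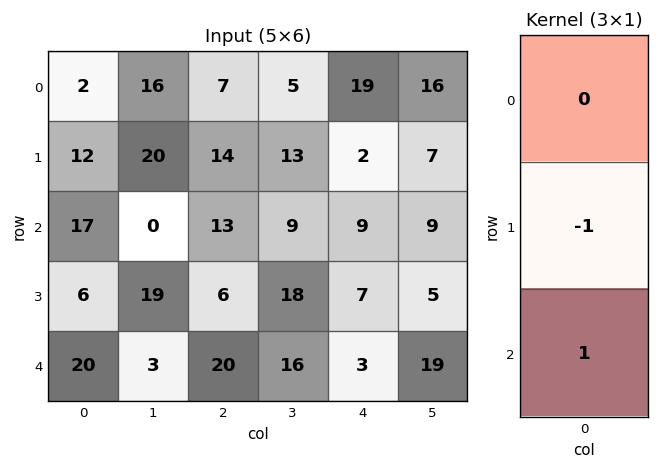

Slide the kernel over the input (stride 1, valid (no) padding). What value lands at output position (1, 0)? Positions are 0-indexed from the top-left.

The receptive field on the input at this output position is [12 / 17 / 6]. Elementwise product with the kernel and sum: 17·-1 + 6·1.

-11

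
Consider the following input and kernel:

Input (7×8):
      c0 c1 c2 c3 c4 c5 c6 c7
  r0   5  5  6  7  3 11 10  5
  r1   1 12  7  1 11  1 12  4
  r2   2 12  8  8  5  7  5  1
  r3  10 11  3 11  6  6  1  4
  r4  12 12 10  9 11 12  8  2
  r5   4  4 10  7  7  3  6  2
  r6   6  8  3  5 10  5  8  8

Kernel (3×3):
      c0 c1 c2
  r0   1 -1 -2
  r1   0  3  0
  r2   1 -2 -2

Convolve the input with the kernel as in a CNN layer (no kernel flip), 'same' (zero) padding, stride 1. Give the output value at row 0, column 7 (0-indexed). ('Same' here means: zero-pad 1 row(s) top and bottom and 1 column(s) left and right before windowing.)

19

The receptive field on the zero-padded input at this output position is [0 0 0 / 10 5 0 / 12 4 0]. Elementwise product with the kernel and sum: 0·1 + 0·-1 + 0·-2 + 5·3 + 12·1 + 4·-2 + 0·-2.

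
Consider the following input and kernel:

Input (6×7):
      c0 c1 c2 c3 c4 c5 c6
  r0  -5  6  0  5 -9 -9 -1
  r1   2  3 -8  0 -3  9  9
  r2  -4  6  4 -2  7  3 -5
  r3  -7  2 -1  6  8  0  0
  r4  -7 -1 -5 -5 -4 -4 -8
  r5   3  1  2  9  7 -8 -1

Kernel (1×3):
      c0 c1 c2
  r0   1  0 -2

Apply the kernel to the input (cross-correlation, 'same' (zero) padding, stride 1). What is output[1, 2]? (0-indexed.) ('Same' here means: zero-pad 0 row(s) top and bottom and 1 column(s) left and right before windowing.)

The receptive field on the zero-padded input at this output position is [3 -8 0]. Elementwise product with the kernel and sum: 3·1 + 0·-2.

3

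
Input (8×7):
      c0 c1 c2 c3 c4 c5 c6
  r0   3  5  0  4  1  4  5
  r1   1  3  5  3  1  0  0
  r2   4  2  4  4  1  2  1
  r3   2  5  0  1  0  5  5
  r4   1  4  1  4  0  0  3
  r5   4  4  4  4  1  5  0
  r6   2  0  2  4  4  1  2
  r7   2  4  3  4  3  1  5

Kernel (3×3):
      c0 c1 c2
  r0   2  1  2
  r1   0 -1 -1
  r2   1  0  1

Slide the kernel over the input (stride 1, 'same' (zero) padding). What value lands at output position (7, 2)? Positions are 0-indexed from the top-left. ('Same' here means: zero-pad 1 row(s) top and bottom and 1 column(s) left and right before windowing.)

The receptive field on the zero-padded input at this output position is [0 2 4 / 4 3 4 / 0 0 0]. Elementwise product with the kernel and sum: 0·2 + 2·1 + 4·2 + 3·-1 + 4·-1 + 0·1 + 0·1.

3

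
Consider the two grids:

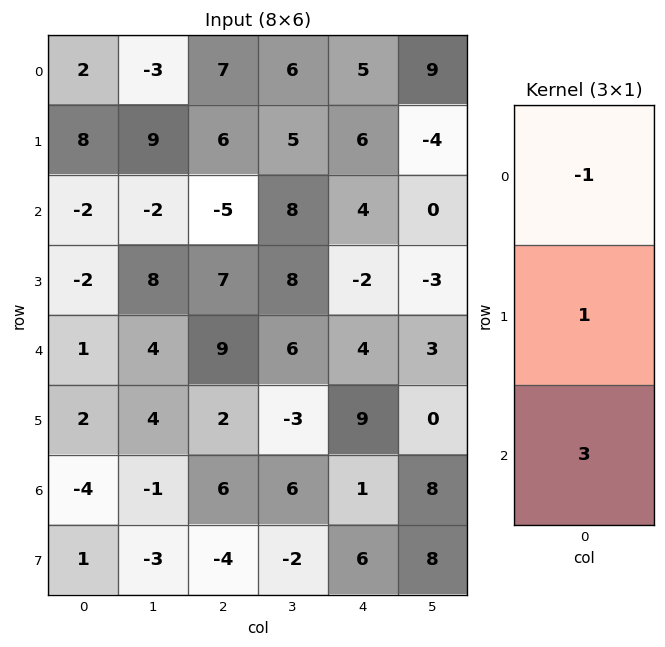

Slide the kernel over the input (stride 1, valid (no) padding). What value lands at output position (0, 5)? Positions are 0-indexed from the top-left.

The receptive field on the input at this output position is [9 / -4 / 0]. Elementwise product with the kernel and sum: 9·-1 + -4·1 + 0·3.

-13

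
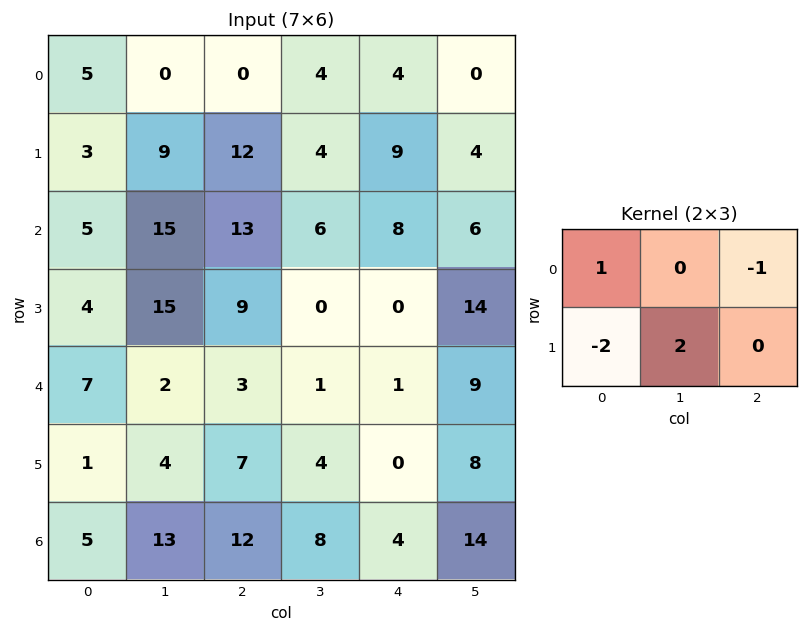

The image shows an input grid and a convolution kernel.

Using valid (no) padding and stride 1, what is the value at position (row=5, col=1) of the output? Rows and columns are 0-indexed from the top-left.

-2

The receptive field on the input at this output position is [4 7 4 / 13 12 8]. Elementwise product with the kernel and sum: 4·1 + 4·-1 + 13·-2 + 12·2.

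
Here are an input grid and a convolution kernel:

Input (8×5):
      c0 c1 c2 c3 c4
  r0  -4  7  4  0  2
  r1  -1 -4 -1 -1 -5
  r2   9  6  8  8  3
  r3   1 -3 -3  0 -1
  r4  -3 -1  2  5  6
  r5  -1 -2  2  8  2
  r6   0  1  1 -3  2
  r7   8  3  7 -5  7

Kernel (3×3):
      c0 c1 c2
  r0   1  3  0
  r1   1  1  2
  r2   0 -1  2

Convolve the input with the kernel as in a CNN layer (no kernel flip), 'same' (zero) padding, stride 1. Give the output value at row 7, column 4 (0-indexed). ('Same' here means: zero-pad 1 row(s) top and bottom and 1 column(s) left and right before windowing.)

5

The receptive field on the zero-padded input at this output position is [-3 2 0 / -5 7 0 / 0 0 0]. Elementwise product with the kernel and sum: -3·1 + 2·3 + -5·1 + 7·1 + 0·2 + 0·-1 + 0·2.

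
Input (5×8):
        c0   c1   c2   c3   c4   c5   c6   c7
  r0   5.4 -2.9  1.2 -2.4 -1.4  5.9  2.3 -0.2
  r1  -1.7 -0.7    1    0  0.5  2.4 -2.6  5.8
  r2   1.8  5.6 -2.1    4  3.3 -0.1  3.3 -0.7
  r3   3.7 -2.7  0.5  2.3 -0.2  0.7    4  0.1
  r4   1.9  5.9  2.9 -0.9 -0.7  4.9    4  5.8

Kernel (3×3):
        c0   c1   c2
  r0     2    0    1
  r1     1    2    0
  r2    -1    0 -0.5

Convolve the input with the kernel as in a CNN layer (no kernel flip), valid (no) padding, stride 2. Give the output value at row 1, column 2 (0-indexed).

The receptive field on the input at this output position is [3.3 -0.1 3.3 / -0.2 0.7 4 / -0.7 4.9 4]. Elementwise product with the kernel and sum: 3.3·2 + 3.3·1 + -0.2·1 + 0.7·2 + -0.7·-1 + 4·-0.5.

9.8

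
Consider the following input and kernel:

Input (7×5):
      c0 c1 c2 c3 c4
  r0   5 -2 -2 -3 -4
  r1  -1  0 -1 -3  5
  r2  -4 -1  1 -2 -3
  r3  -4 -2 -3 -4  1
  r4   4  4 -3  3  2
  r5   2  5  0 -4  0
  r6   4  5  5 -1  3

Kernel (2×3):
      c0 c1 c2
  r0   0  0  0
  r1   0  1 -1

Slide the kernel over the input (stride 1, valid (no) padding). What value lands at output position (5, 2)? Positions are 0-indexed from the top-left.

-4

The receptive field on the input at this output position is [0 -4 0 / 5 -1 3]. Elementwise product with the kernel and sum: -1·1 + 3·-1.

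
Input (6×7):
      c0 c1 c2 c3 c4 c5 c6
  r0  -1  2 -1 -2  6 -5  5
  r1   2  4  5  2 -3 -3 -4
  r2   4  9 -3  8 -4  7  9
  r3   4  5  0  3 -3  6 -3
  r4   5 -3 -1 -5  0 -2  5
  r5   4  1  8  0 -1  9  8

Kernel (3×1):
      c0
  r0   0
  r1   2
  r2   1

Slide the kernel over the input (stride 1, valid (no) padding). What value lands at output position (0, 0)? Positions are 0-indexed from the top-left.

The receptive field on the input at this output position is [-1 / 2 / 4]. Elementwise product with the kernel and sum: 2·2 + 4·1.

8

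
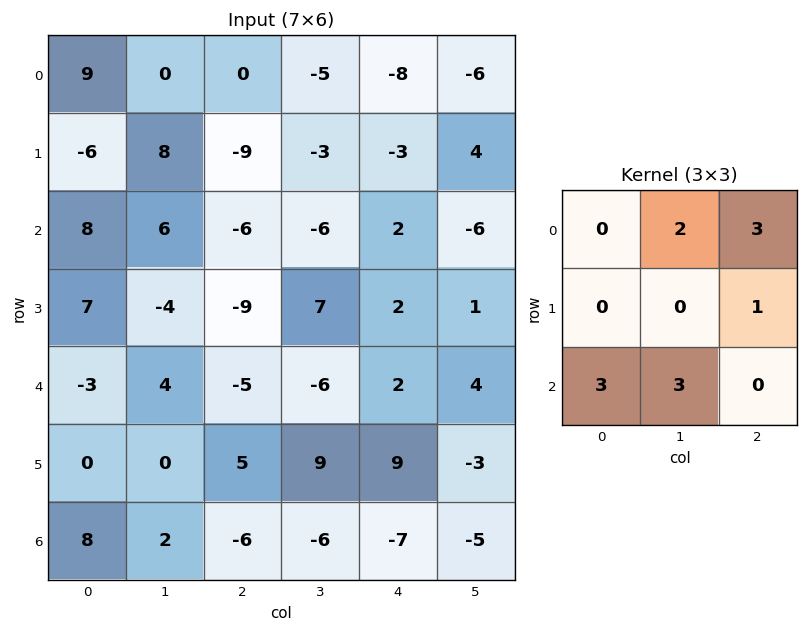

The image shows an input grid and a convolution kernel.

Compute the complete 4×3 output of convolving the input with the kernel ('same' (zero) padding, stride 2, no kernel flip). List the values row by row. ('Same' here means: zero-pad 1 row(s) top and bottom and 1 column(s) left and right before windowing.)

-18 -8 -24
39 -72 27
6 12 65
2 31 4

Output[0,0]: The receptive field on the zero-padded input at this output position is [0 0 0 / 0 9 0 / 0 -6 8]. Elementwise product with the kernel and sum: 0·2 + 0·3 + 0·1 + 0·3 + -6·3.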